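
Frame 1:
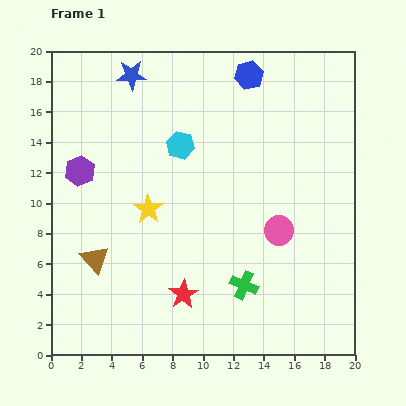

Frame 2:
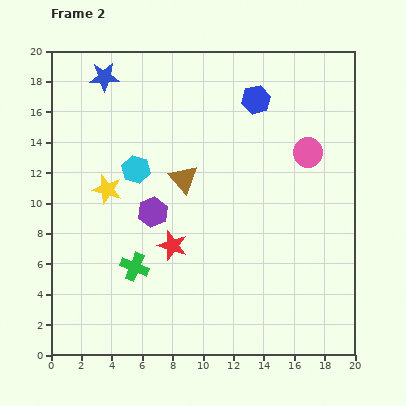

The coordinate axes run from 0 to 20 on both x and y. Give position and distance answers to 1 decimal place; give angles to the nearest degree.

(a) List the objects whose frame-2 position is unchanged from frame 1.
none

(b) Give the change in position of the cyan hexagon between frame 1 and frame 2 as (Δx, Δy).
(-2.9, -1.6)

The cyan hexagon was at (8.5, 13.8) in frame 1 and (5.6, 12.2) in frame 2.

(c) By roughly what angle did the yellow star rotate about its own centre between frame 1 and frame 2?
20° counter-clockwise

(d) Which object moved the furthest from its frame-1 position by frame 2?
the brown triangle

(moved 7.9; next 7.3)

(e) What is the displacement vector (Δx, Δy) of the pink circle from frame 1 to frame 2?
(1.9, 5.1)

The pink circle was at (15.0, 8.2) in frame 1 and (16.9, 13.3) in frame 2.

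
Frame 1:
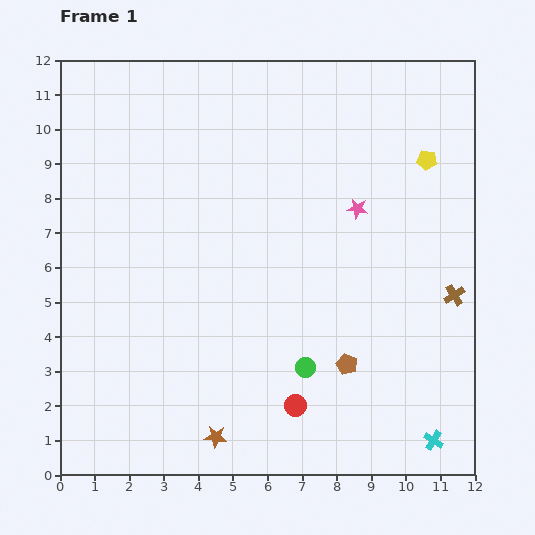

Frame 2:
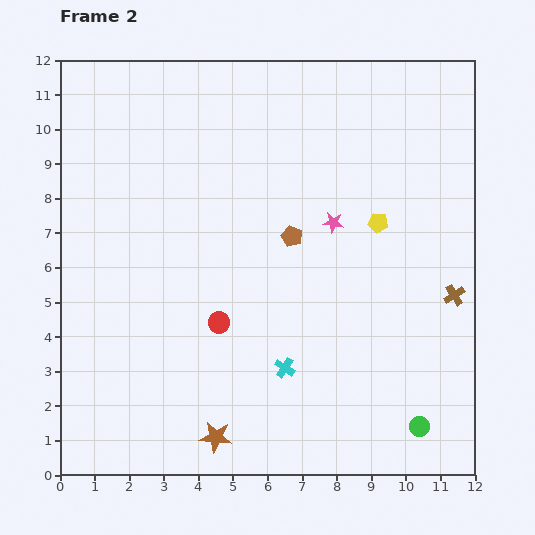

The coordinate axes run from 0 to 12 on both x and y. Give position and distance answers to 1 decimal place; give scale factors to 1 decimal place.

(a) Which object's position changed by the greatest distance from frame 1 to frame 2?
the cyan cross

(moved 4.8; next 4.0)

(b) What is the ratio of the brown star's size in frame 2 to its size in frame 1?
1.4×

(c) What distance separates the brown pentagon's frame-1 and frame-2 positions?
4.0

The brown pentagon moved from (8.3, 3.2) to (6.7, 6.9), a distance of √(1.6² + 3.7²) ≈ 4.0.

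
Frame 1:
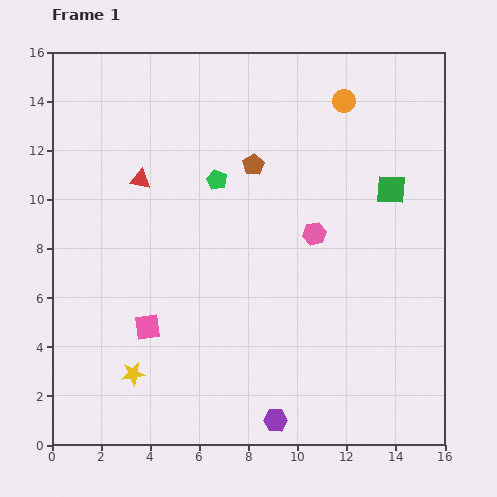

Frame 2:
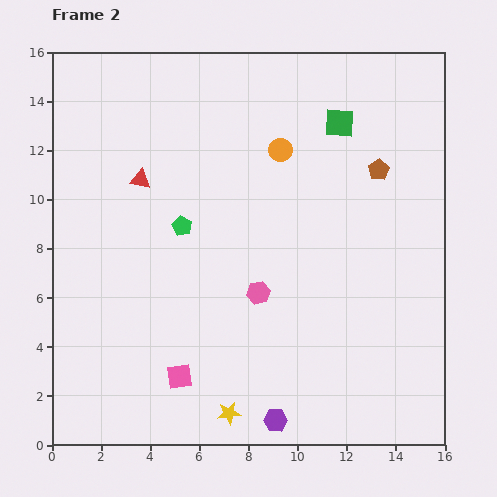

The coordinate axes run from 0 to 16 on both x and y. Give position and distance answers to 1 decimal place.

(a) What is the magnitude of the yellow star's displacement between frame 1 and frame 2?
4.2

The yellow star moved from (3.3, 2.9) to (7.2, 1.3), a distance of √(3.9² + 1.6²) ≈ 4.2.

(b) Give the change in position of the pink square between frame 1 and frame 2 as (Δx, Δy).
(1.3, -2.0)

The pink square was at (3.9, 4.8) in frame 1 and (5.2, 2.8) in frame 2.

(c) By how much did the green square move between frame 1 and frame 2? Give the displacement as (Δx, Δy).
(-2.1, 2.7)

The green square was at (13.8, 10.4) in frame 1 and (11.7, 13.1) in frame 2.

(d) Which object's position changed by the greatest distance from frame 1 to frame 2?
the brown pentagon

(moved 5.1; next 4.2)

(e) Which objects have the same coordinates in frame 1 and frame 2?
the purple hexagon, the red triangle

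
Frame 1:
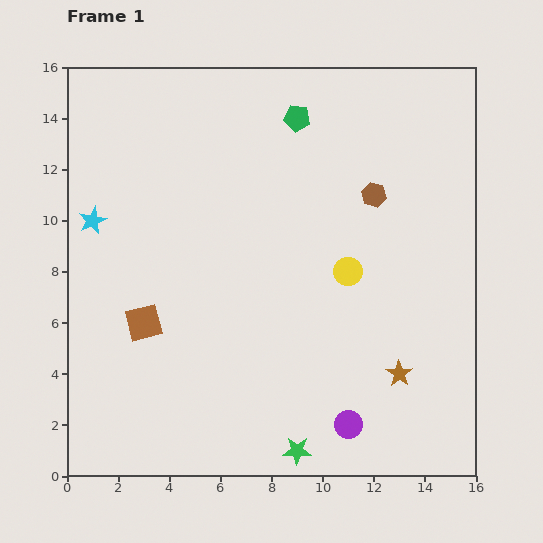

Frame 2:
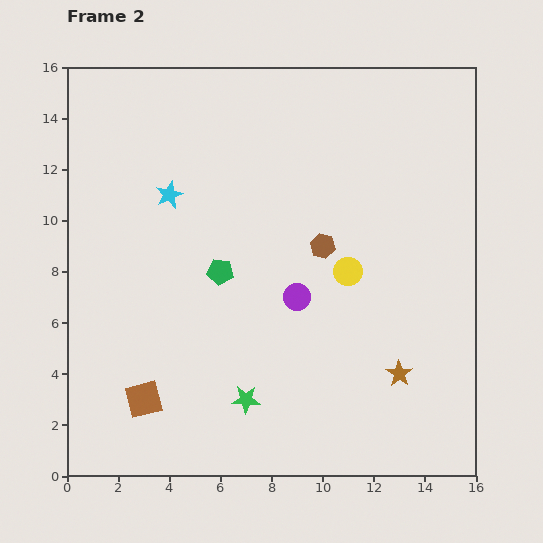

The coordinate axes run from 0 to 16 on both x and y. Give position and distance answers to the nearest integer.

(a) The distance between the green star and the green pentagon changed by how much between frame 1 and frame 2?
-8

Distance in frame 1: 13. Distance in frame 2: 5.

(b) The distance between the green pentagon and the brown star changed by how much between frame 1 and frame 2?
-3

Distance in frame 1: 11. Distance in frame 2: 8.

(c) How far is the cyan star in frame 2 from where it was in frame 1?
3

The cyan star moved from (1, 10) to (4, 11), a distance of √(3² + 1²) ≈ 3.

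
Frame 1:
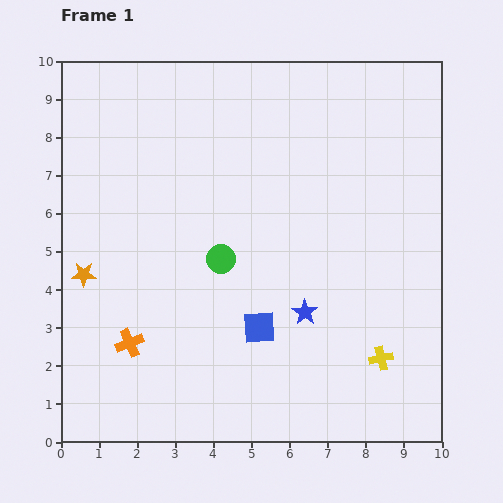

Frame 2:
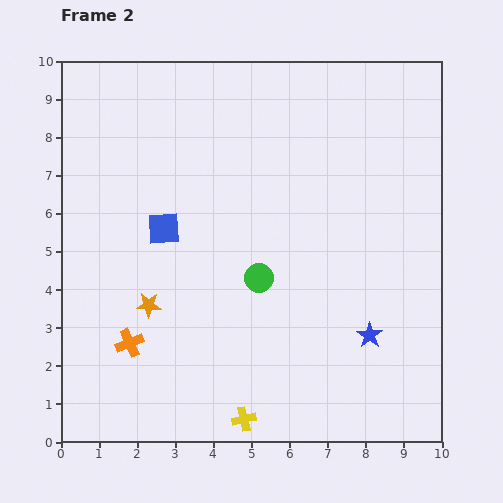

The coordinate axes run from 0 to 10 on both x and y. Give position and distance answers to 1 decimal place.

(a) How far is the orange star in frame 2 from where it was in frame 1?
1.9

The orange star moved from (0.6, 4.4) to (2.3, 3.6), a distance of √(1.7² + 0.8²) ≈ 1.9.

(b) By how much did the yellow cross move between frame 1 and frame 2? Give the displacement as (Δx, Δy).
(-3.6, -1.6)

The yellow cross was at (8.4, 2.2) in frame 1 and (4.8, 0.6) in frame 2.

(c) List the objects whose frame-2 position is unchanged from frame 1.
the orange cross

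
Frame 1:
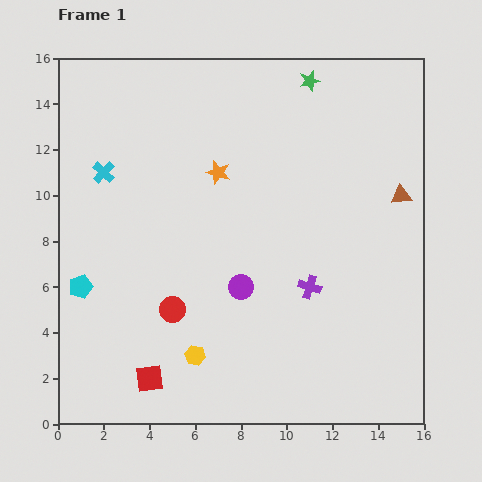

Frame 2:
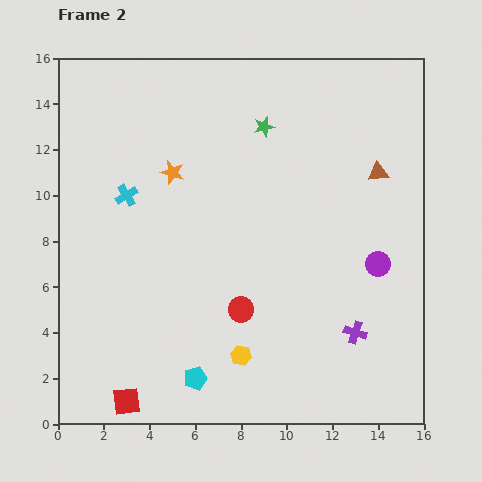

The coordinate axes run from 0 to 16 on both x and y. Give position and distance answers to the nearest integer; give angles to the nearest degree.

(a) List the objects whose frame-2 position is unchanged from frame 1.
none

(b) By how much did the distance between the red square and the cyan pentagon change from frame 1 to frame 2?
-2

Distance in frame 1: 5. Distance in frame 2: 3.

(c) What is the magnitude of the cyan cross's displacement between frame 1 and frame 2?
1

The cyan cross moved from (2, 11) to (3, 10), a distance of √(1² + 1²) ≈ 1.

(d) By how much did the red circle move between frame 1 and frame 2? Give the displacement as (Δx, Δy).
(3, 0)

The red circle was at (5, 5) in frame 1 and (8, 5) in frame 2.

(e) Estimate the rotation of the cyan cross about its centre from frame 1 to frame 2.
17° clockwise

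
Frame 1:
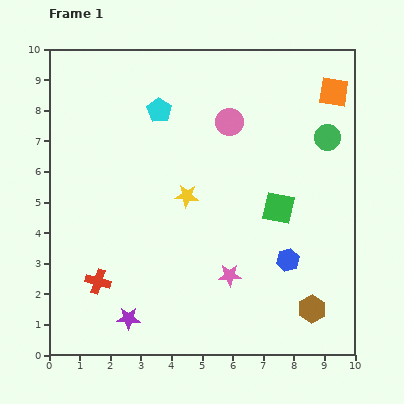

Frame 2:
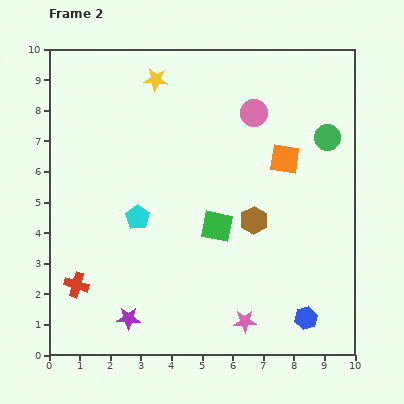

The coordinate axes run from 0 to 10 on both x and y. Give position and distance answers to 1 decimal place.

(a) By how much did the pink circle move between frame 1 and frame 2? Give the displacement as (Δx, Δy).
(0.8, 0.3)

The pink circle was at (5.9, 7.6) in frame 1 and (6.7, 7.9) in frame 2.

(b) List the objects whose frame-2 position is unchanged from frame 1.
the green circle, the purple star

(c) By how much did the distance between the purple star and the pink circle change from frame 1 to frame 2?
+0.7

Distance in frame 1: 7.2. Distance in frame 2: 7.9.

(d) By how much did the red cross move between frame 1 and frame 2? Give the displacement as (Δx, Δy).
(-0.7, -0.1)

The red cross was at (1.6, 2.4) in frame 1 and (0.9, 2.3) in frame 2.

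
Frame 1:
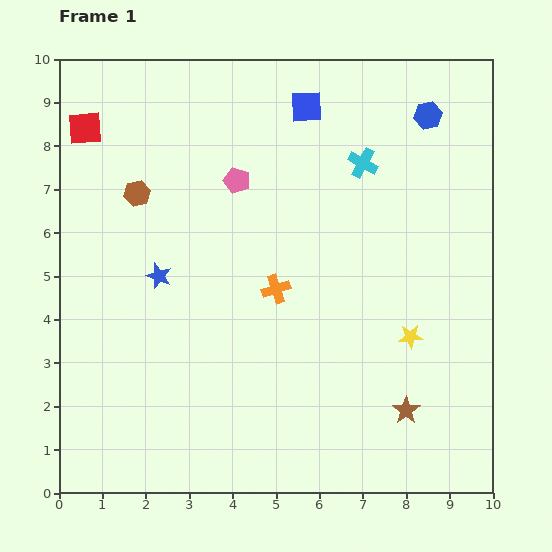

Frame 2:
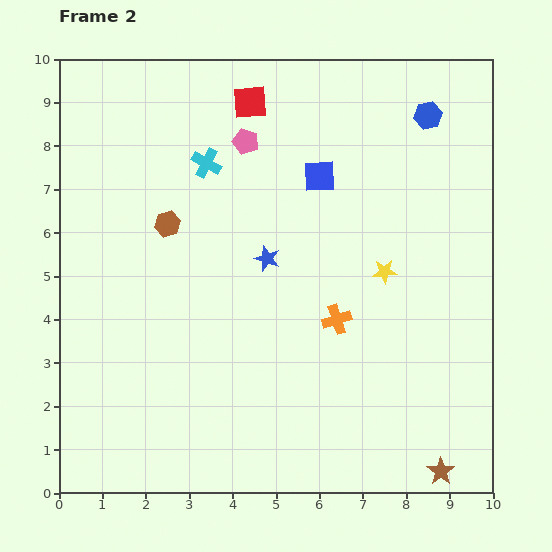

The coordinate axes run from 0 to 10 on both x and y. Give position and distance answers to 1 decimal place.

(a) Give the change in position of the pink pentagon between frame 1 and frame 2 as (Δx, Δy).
(0.2, 0.9)

The pink pentagon was at (4.1, 7.2) in frame 1 and (4.3, 8.1) in frame 2.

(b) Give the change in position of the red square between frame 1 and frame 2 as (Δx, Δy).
(3.8, 0.6)

The red square was at (0.6, 8.4) in frame 1 and (4.4, 9.0) in frame 2.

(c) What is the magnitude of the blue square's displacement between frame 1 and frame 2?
1.6

The blue square moved from (5.7, 8.9) to (6.0, 7.3), a distance of √(0.3² + 1.6²) ≈ 1.6.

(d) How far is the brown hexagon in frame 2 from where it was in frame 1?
1.0

The brown hexagon moved from (1.8, 6.9) to (2.5, 6.2), a distance of √(0.7² + 0.7²) ≈ 1.0.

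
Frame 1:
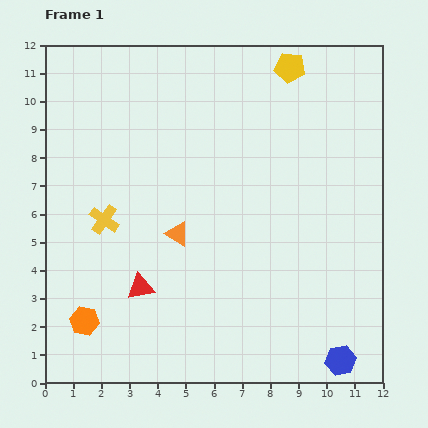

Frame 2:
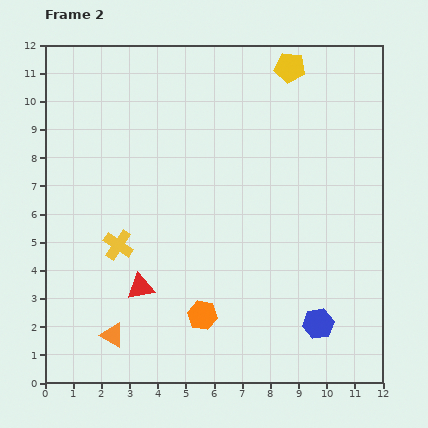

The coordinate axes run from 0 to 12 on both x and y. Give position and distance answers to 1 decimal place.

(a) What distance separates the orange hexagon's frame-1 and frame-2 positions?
4.2

The orange hexagon moved from (1.4, 2.2) to (5.6, 2.4), a distance of √(4.2² + 0.2²) ≈ 4.2.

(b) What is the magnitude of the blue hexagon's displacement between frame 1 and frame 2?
1.5

The blue hexagon moved from (10.5, 0.8) to (9.7, 2.1), a distance of √(0.8² + 1.3²) ≈ 1.5.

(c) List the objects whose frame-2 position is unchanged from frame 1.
the yellow pentagon, the red triangle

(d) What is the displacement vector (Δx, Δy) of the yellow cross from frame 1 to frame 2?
(0.5, -0.9)

The yellow cross was at (2.1, 5.8) in frame 1 and (2.6, 4.9) in frame 2.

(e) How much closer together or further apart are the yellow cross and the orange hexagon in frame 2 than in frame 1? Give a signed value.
+0.2

Distance in frame 1: 3.7. Distance in frame 2: 3.9.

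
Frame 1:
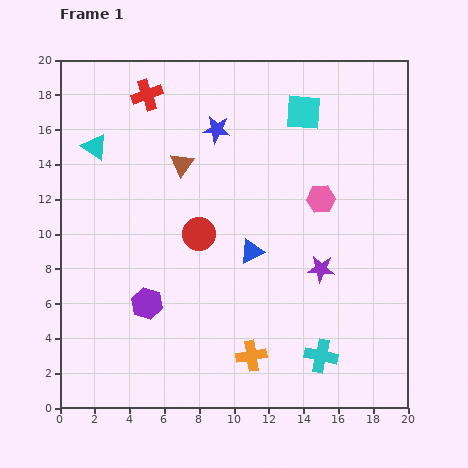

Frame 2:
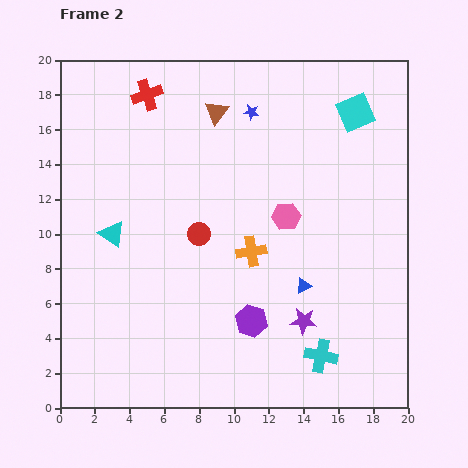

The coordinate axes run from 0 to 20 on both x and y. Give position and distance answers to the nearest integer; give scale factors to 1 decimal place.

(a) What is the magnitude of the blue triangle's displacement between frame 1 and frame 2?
4

The blue triangle moved from (11, 9) to (14, 7), a distance of √(3² + 2²) ≈ 4.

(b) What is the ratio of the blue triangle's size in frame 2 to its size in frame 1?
0.6×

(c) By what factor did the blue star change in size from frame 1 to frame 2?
0.6×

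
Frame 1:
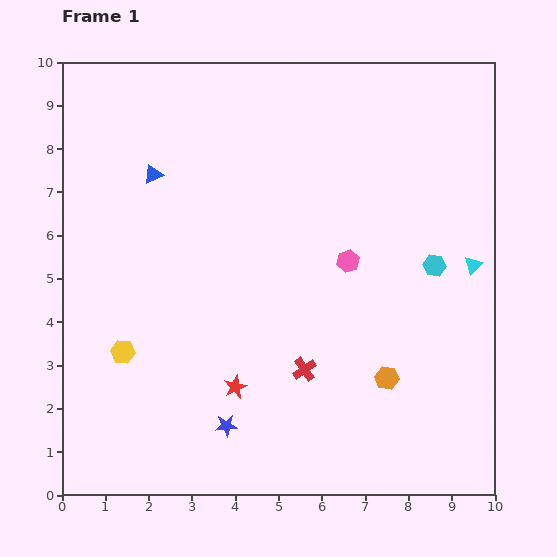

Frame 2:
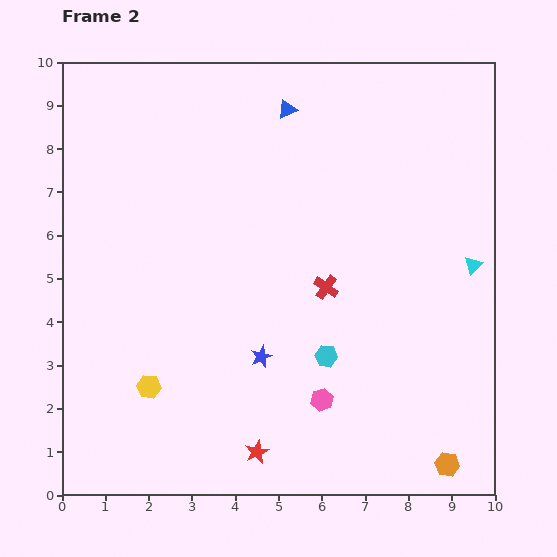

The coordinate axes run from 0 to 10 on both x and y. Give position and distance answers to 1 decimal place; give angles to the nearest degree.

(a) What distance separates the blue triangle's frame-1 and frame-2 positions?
3.4

The blue triangle moved from (2.1, 7.4) to (5.2, 8.9), a distance of √(3.1² + 1.5²) ≈ 3.4.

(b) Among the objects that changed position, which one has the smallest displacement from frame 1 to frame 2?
the yellow hexagon

(moved 1.0)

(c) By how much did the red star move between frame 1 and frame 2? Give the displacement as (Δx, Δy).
(0.5, -1.5)

The red star was at (4.0, 2.5) in frame 1 and (4.5, 1.0) in frame 2.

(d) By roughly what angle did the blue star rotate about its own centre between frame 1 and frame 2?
18° counter-clockwise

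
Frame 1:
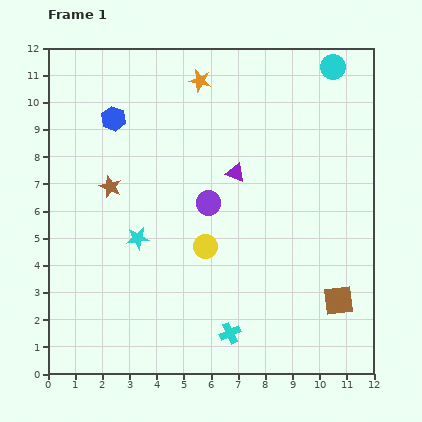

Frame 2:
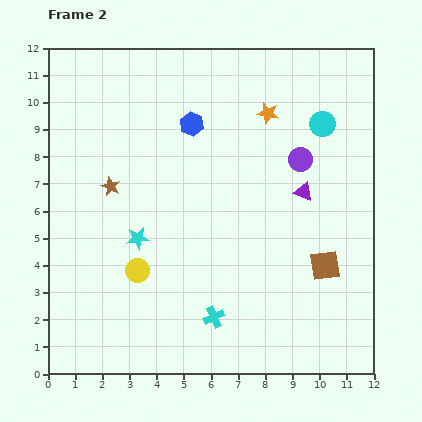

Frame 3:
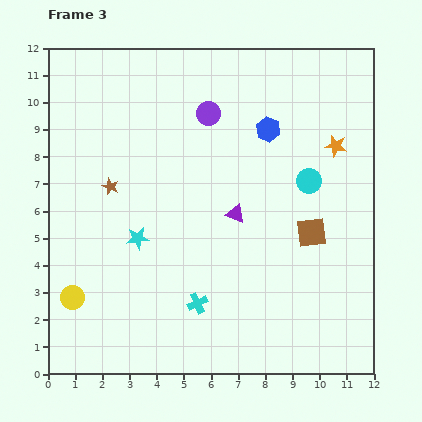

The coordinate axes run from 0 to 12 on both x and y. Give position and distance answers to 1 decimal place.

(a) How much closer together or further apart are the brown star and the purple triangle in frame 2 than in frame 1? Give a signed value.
+2.5

Distance in frame 1: 4.6. Distance in frame 2: 7.1.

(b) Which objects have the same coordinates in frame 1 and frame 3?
the brown star, the cyan star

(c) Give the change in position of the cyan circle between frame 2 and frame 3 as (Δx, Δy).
(-0.5, -2.1)

The cyan circle was at (10.1, 9.2) in frame 2 and (9.6, 7.1) in frame 3.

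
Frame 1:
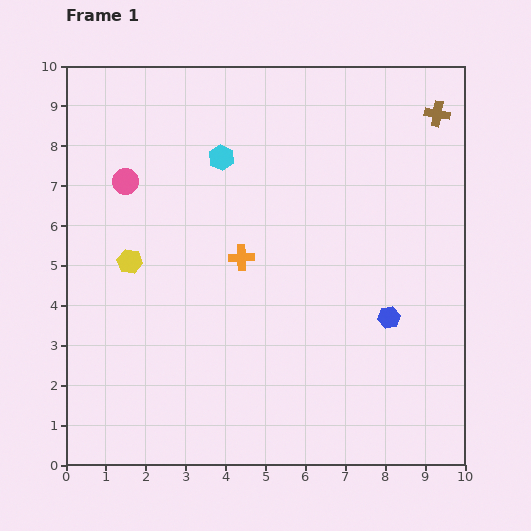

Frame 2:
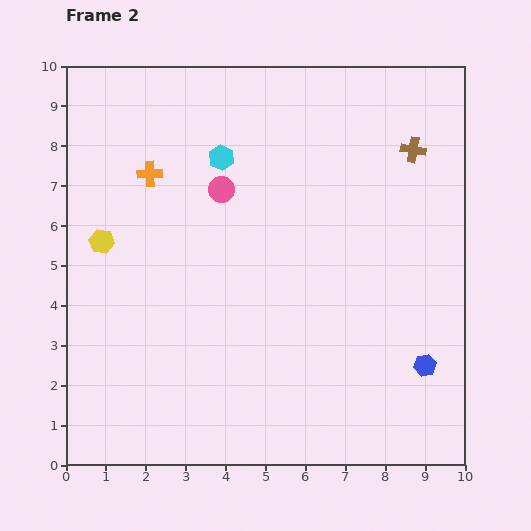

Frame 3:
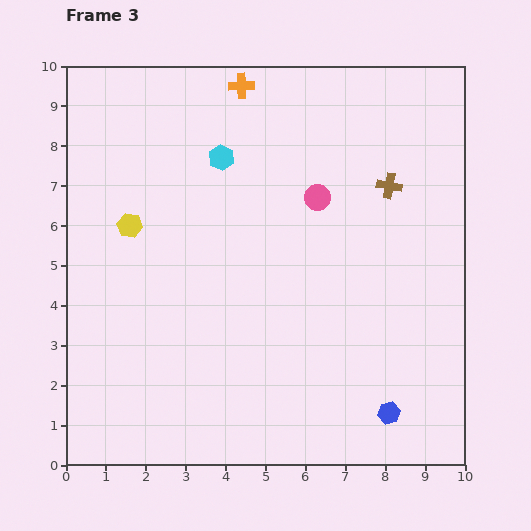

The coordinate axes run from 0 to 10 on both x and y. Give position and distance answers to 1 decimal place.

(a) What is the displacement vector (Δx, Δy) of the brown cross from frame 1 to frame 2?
(-0.6, -0.9)

The brown cross was at (9.3, 8.8) in frame 1 and (8.7, 7.9) in frame 2.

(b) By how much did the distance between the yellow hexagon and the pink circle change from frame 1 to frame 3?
+2.8

Distance in frame 1: 2.0. Distance in frame 3: 4.8.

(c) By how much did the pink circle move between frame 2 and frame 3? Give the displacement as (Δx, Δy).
(2.4, -0.2)

The pink circle was at (3.9, 6.9) in frame 2 and (6.3, 6.7) in frame 3.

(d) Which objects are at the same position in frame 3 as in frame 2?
the cyan hexagon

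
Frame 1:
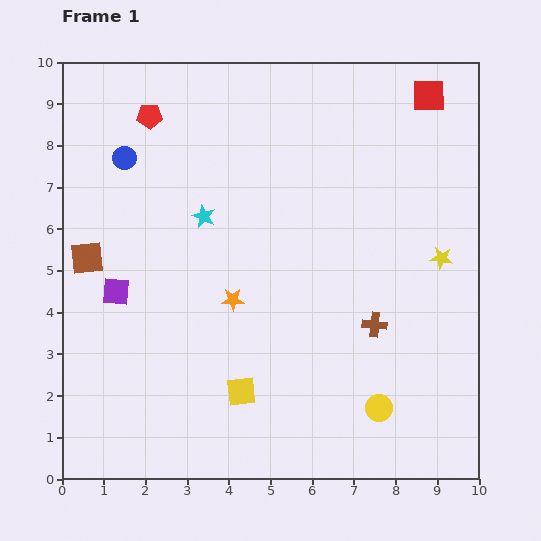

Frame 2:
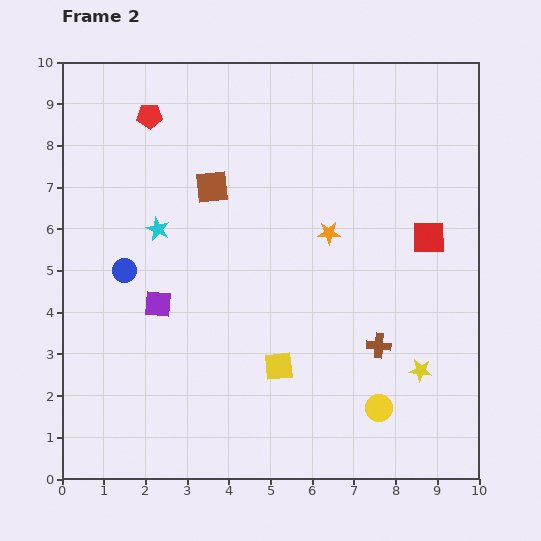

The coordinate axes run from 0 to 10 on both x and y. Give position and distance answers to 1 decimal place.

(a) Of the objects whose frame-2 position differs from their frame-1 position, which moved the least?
the brown cross

(moved 0.5)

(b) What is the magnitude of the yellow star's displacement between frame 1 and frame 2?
2.7

The yellow star moved from (9.1, 5.3) to (8.6, 2.6), a distance of √(0.5² + 2.7²) ≈ 2.7.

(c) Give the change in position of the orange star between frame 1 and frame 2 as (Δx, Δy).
(2.3, 1.6)

The orange star was at (4.1, 4.3) in frame 1 and (6.4, 5.9) in frame 2.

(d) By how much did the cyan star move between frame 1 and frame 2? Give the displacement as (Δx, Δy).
(-1.1, -0.3)

The cyan star was at (3.4, 6.3) in frame 1 and (2.3, 6.0) in frame 2.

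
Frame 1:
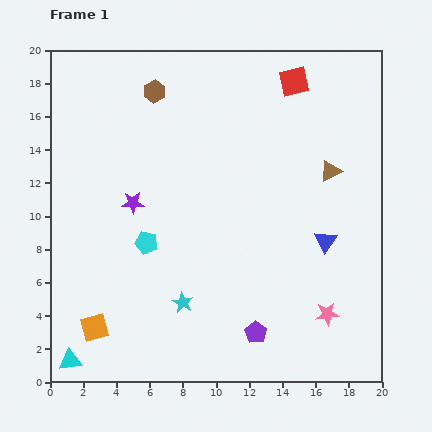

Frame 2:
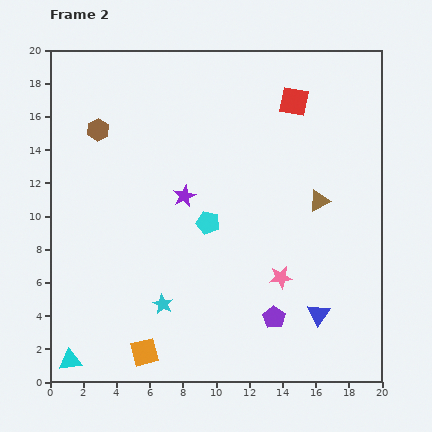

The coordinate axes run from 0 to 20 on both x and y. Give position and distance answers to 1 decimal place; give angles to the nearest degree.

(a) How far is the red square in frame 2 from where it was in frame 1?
1.2

The red square moved from (14.7, 18.1) to (14.7, 16.9), a distance of √(0.0² + 1.2²) ≈ 1.2.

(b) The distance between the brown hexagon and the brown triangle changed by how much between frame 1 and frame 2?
+2.4

Distance in frame 1: 11.6. Distance in frame 2: 14.0.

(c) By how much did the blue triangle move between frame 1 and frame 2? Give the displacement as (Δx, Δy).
(-0.4, -4.4)

The blue triangle was at (16.6, 8.5) in frame 1 and (16.2, 4.1) in frame 2.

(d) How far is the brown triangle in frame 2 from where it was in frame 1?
1.9

The brown triangle moved from (16.9, 12.7) to (16.2, 10.9), a distance of √(0.7² + 1.8²) ≈ 1.9.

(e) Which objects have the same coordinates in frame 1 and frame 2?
the cyan triangle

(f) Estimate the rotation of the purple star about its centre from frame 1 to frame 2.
25° counter-clockwise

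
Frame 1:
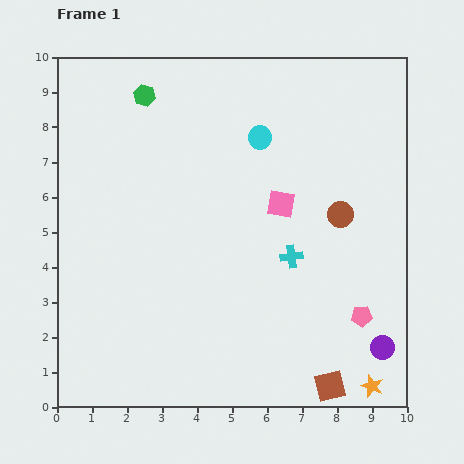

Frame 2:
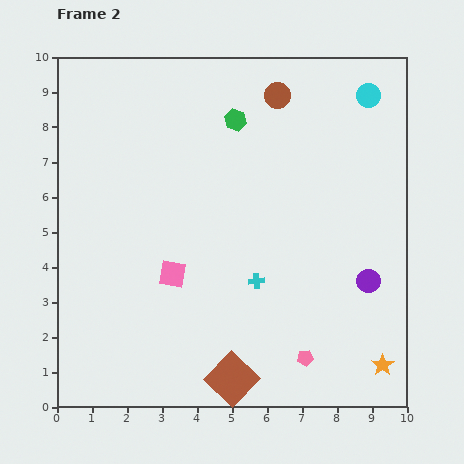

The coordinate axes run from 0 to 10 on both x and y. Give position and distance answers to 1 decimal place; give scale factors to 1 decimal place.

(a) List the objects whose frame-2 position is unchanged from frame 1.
none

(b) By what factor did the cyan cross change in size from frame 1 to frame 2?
0.7×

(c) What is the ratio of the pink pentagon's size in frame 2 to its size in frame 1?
0.8×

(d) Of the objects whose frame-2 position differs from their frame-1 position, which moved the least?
the orange star

(moved 0.7)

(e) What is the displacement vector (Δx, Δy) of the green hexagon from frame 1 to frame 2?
(2.6, -0.7)

The green hexagon was at (2.5, 8.9) in frame 1 and (5.1, 8.2) in frame 2.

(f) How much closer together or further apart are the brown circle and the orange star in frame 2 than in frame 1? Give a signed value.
+3.3

Distance in frame 1: 5.0. Distance in frame 2: 8.3.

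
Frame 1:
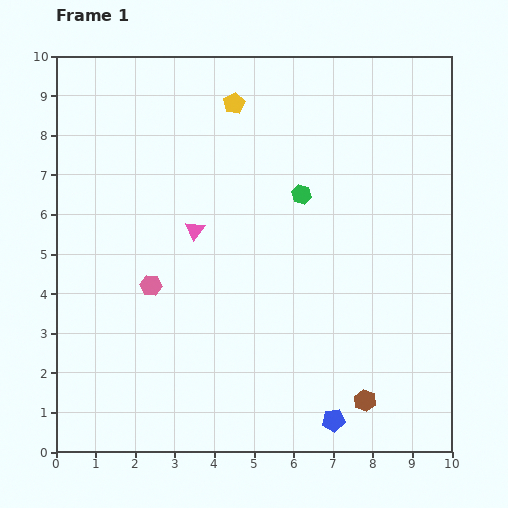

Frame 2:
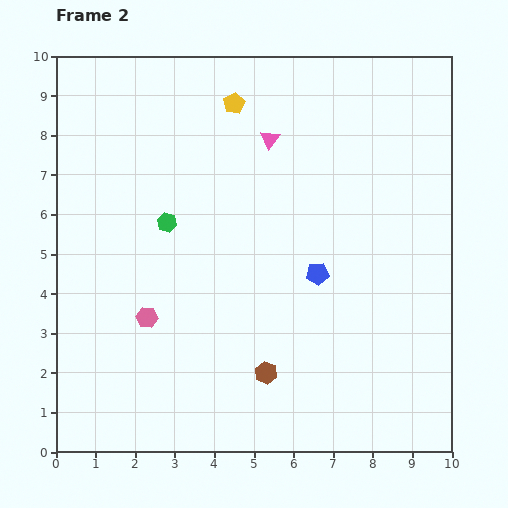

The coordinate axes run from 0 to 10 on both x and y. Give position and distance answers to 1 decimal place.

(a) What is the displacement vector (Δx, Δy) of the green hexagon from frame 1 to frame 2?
(-3.4, -0.7)

The green hexagon was at (6.2, 6.5) in frame 1 and (2.8, 5.8) in frame 2.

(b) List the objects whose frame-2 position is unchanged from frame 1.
the yellow pentagon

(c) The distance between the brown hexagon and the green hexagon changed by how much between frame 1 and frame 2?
-0.9

Distance in frame 1: 5.4. Distance in frame 2: 4.5.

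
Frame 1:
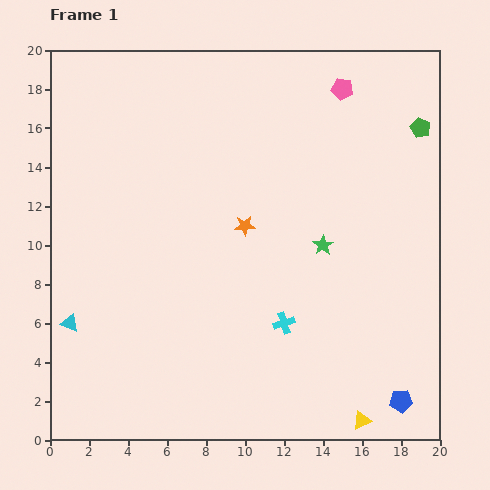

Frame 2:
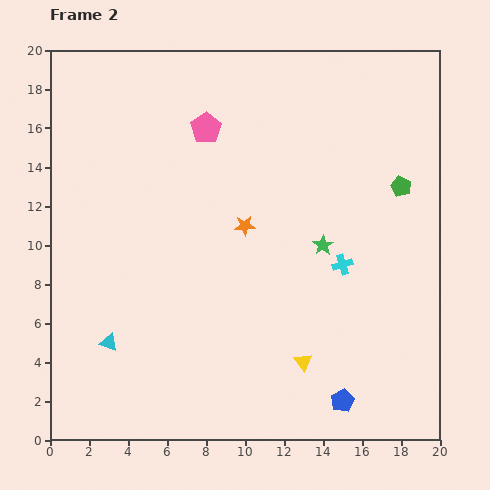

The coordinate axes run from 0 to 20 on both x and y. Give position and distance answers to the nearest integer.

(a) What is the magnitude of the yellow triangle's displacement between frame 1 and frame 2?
4

The yellow triangle moved from (16, 1) to (13, 4), a distance of √(3² + 3²) ≈ 4.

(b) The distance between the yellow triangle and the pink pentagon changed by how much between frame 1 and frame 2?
-4

Distance in frame 1: 17. Distance in frame 2: 13.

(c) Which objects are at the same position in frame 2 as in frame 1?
the green star, the orange star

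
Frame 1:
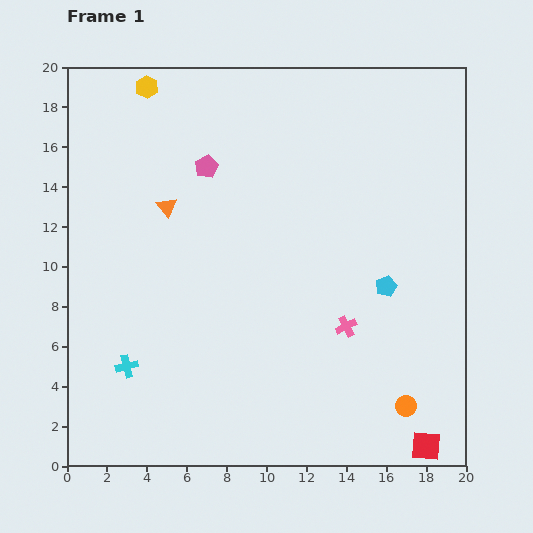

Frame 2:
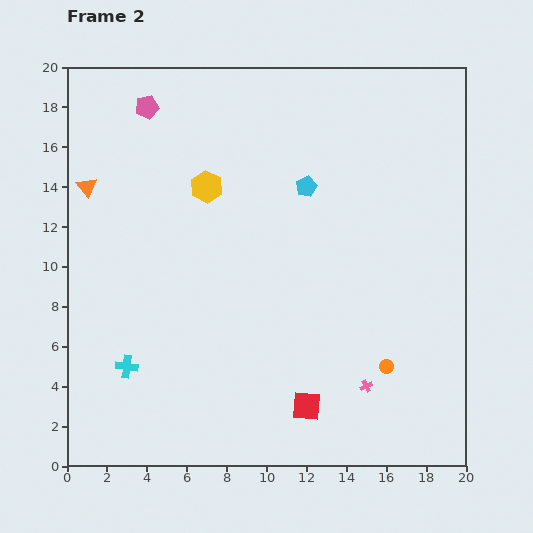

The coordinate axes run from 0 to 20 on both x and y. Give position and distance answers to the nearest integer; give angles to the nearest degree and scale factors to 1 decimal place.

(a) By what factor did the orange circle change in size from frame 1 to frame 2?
0.6×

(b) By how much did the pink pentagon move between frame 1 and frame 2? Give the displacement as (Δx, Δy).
(-3, 3)

The pink pentagon was at (7, 15) in frame 1 and (4, 18) in frame 2.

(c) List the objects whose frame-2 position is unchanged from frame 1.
the cyan cross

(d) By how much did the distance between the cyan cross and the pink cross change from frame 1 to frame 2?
+1

Distance in frame 1: 11. Distance in frame 2: 12.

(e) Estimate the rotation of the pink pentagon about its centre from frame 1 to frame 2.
15° clockwise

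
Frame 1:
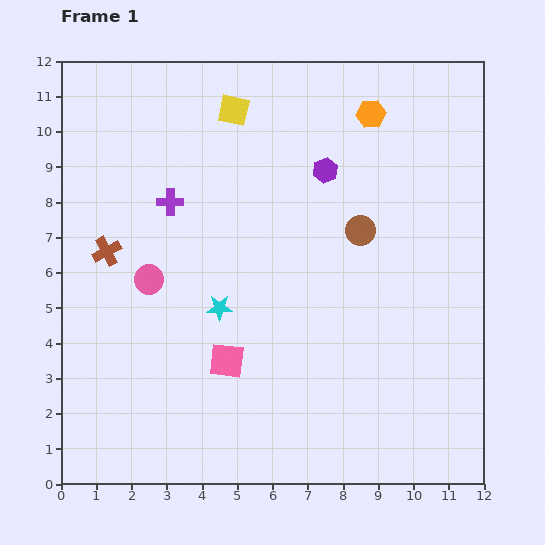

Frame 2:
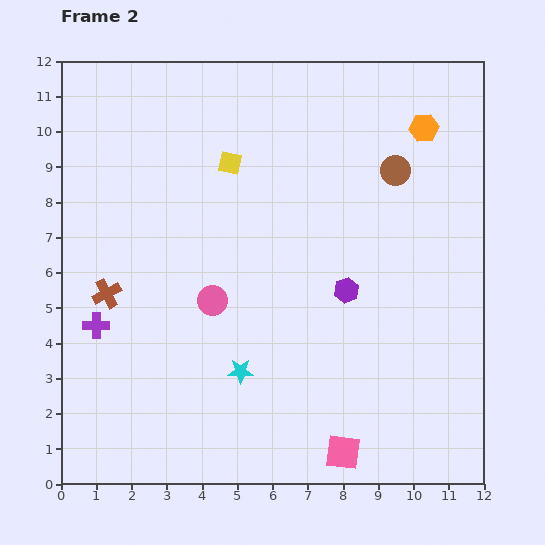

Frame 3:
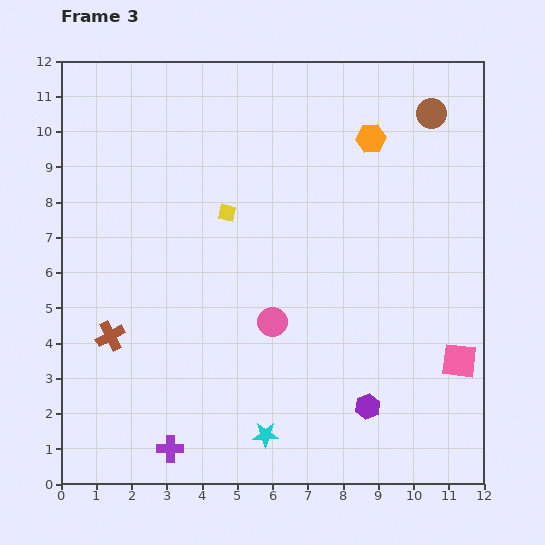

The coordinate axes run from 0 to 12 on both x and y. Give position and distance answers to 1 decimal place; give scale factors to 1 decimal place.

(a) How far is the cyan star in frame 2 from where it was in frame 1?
1.9

The cyan star moved from (4.5, 5.0) to (5.1, 3.2), a distance of √(0.6² + 1.8²) ≈ 1.9.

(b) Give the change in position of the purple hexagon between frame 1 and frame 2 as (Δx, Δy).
(0.6, -3.4)

The purple hexagon was at (7.5, 8.9) in frame 1 and (8.1, 5.5) in frame 2.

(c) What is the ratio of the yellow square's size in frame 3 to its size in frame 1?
0.6×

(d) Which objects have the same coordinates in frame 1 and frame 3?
none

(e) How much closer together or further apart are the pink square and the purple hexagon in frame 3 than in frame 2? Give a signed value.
-1.7

Distance in frame 2: 4.6. Distance in frame 3: 2.9.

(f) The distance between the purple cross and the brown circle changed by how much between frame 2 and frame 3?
+2.4

Distance in frame 2: 9.6. Distance in frame 3: 12.0.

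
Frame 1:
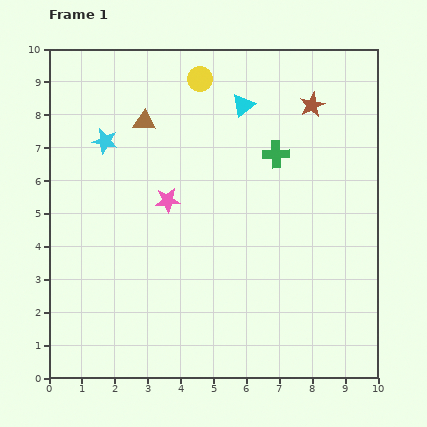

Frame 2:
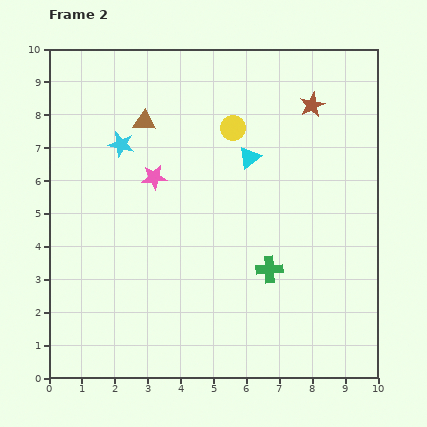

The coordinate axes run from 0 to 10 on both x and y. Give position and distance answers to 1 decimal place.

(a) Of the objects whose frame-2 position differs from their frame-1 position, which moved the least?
the cyan star

(moved 0.5)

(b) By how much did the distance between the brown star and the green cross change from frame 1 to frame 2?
+3.3

Distance in frame 1: 1.9. Distance in frame 2: 5.2.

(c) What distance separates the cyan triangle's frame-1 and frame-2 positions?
1.6

The cyan triangle moved from (5.9, 8.3) to (6.1, 6.7), a distance of √(0.2² + 1.6²) ≈ 1.6.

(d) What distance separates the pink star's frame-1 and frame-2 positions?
0.8

The pink star moved from (3.6, 5.4) to (3.2, 6.1), a distance of √(0.4² + 0.7²) ≈ 0.8.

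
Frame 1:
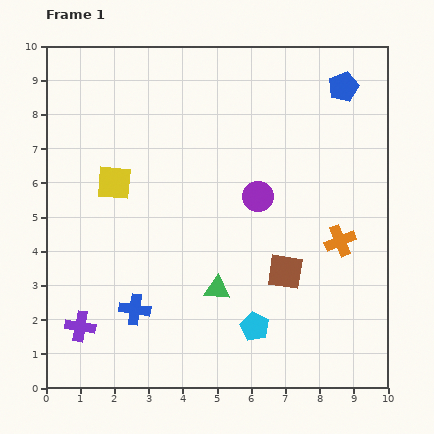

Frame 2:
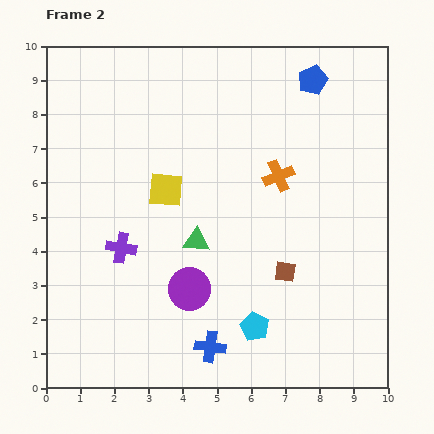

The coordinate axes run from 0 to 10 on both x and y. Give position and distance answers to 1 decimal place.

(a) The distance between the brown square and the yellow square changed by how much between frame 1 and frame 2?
-1.4

Distance in frame 1: 5.6. Distance in frame 2: 4.2.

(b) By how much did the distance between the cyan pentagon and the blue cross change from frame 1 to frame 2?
-2.1

Distance in frame 1: 3.5. Distance in frame 2: 1.4.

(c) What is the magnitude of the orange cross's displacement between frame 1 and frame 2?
2.6

The orange cross moved from (8.6, 4.3) to (6.8, 6.2), a distance of √(1.8² + 1.9²) ≈ 2.6.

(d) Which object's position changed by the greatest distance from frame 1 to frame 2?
the purple circle

(moved 3.4; next 2.6)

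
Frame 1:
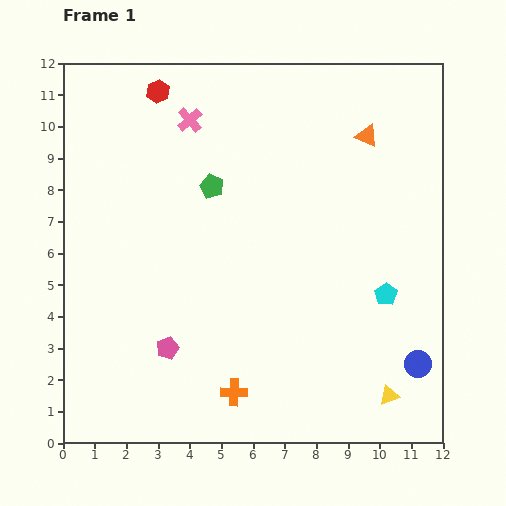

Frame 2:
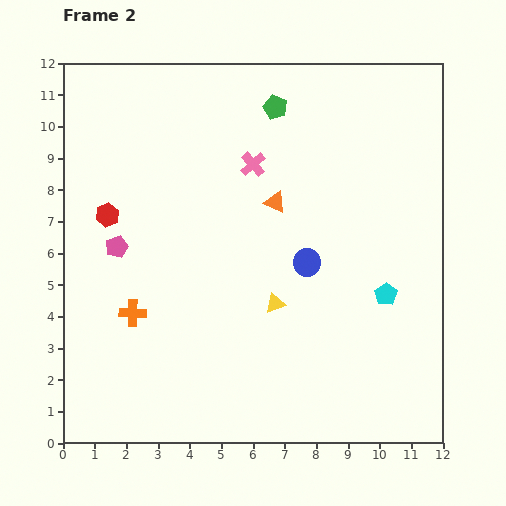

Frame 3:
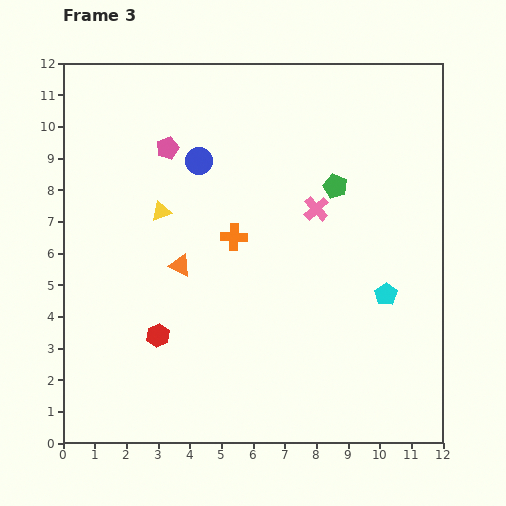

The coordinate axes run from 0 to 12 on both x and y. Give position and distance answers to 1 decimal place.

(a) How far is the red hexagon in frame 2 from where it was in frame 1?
4.2

The red hexagon moved from (3.0, 11.1) to (1.4, 7.2), a distance of √(1.6² + 3.9²) ≈ 4.2.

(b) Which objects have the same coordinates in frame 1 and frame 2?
the cyan pentagon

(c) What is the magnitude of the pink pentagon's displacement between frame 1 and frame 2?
3.6

The pink pentagon moved from (3.3, 3.0) to (1.7, 6.2), a distance of √(1.6² + 3.2²) ≈ 3.6.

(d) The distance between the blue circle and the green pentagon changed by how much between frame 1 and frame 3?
-4.2

Distance in frame 1: 8.6. Distance in frame 3: 4.4.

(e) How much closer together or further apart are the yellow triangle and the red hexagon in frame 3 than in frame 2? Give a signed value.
-2.1

Distance in frame 2: 6.0. Distance in frame 3: 3.9.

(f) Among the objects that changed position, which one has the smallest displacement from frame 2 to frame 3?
the pink cross

(moved 2.4)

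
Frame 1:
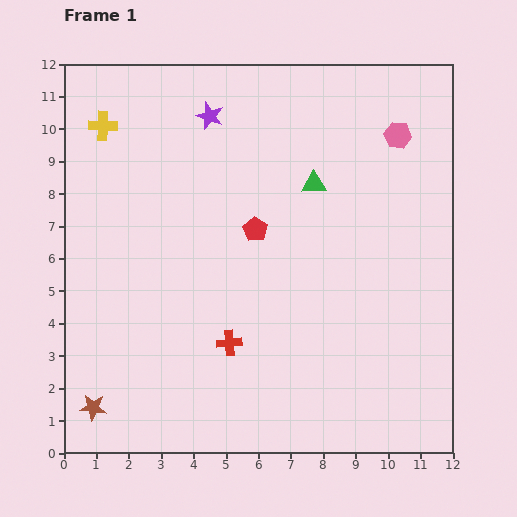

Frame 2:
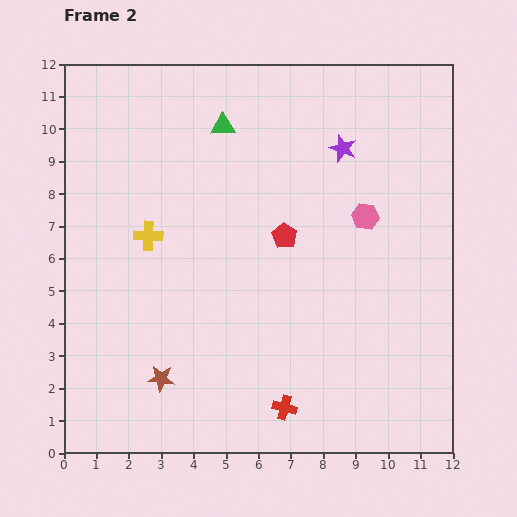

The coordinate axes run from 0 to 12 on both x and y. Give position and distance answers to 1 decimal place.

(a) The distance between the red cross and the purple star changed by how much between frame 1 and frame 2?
+1.2

Distance in frame 1: 7.0. Distance in frame 2: 8.2.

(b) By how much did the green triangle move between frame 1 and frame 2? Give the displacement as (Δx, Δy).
(-2.8, 1.8)

The green triangle was at (7.7, 8.3) in frame 1 and (4.9, 10.1) in frame 2.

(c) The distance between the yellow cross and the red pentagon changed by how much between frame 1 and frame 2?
-1.5

Distance in frame 1: 5.7. Distance in frame 2: 4.2.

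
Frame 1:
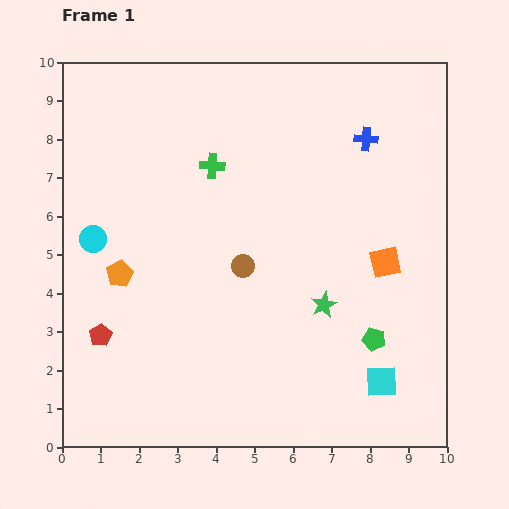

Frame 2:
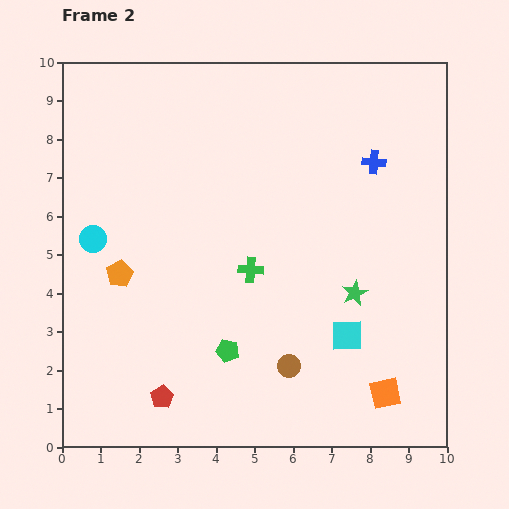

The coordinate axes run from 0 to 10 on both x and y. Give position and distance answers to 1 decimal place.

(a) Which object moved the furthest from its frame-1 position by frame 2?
the green pentagon

(moved 3.8; next 3.4)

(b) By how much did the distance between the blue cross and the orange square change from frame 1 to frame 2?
+2.8

Distance in frame 1: 3.2. Distance in frame 2: 6.0.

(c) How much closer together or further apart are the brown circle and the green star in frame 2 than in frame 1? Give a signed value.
+0.2

Distance in frame 1: 2.3. Distance in frame 2: 2.5.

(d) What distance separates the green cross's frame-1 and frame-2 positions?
2.9

The green cross moved from (3.9, 7.3) to (4.9, 4.6), a distance of √(1.0² + 2.7²) ≈ 2.9.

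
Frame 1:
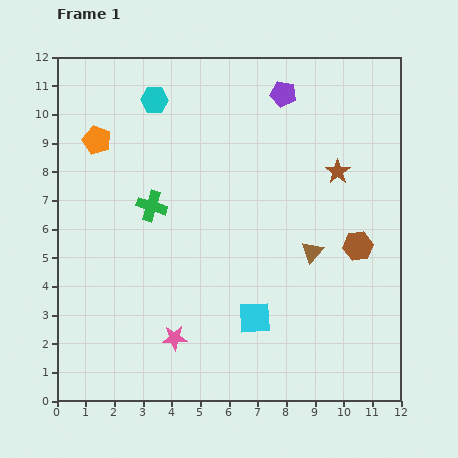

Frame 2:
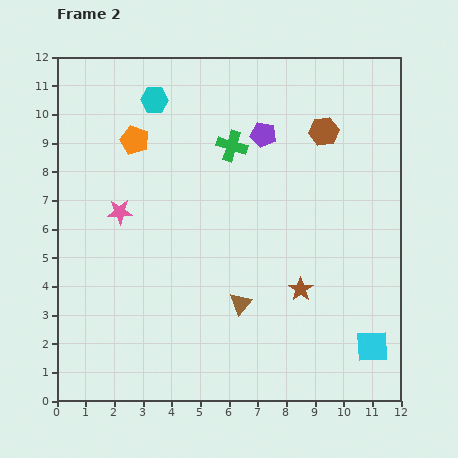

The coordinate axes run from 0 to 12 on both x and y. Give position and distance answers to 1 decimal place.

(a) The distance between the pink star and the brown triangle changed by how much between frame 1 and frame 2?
-0.4

Distance in frame 1: 5.7. Distance in frame 2: 5.3.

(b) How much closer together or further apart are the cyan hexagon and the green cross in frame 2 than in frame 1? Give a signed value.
-0.6

Distance in frame 1: 3.7. Distance in frame 2: 3.1.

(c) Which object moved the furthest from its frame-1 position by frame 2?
the pink star

(moved 4.8; next 4.3)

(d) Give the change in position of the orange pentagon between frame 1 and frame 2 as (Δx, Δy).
(1.3, 0.0)

The orange pentagon was at (1.4, 9.1) in frame 1 and (2.7, 9.1) in frame 2.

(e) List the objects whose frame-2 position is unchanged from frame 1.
the cyan hexagon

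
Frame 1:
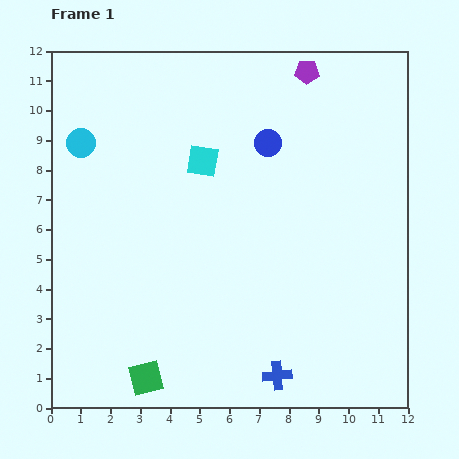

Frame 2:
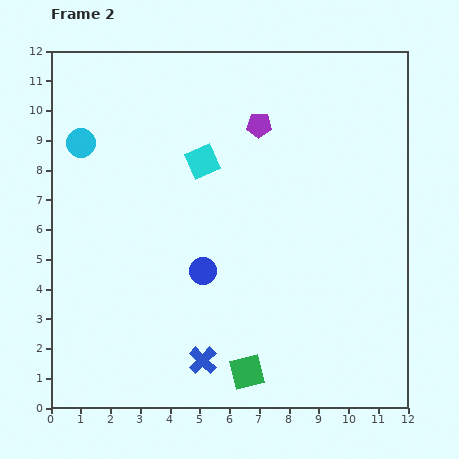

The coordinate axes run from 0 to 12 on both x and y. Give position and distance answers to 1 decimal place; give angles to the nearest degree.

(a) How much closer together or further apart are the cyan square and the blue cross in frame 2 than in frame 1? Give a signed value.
-0.9

Distance in frame 1: 7.6. Distance in frame 2: 6.7.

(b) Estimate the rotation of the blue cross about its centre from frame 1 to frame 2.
40° counter-clockwise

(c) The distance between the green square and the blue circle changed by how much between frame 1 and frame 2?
-5.2

Distance in frame 1: 8.9. Distance in frame 2: 3.7.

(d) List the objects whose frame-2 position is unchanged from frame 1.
the cyan square, the cyan circle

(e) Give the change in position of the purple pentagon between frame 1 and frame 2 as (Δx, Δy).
(-1.6, -1.8)

The purple pentagon was at (8.6, 11.3) in frame 1 and (7.0, 9.5) in frame 2.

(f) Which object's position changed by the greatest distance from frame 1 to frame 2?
the blue circle

(moved 4.8; next 3.4)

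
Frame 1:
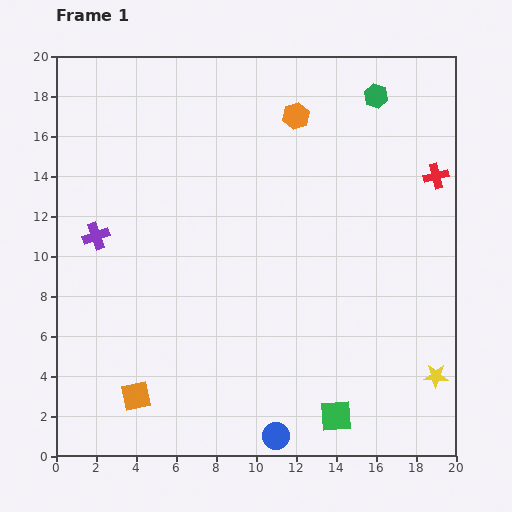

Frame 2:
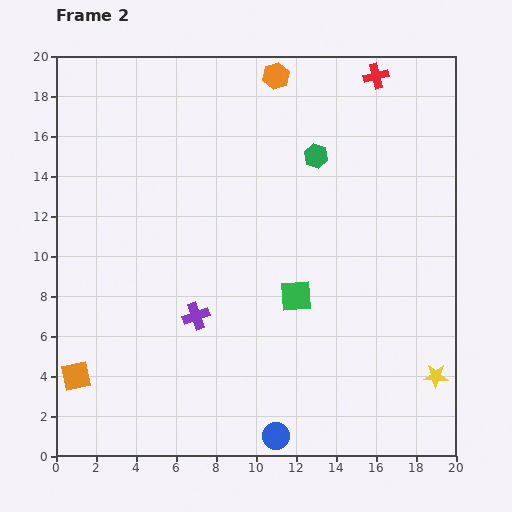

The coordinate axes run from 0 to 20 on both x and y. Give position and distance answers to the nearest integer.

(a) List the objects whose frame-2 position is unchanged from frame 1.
the blue circle, the yellow star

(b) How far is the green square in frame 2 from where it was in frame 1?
6

The green square moved from (14, 2) to (12, 8), a distance of √(2² + 6²) ≈ 6.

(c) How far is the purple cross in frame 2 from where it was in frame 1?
6

The purple cross moved from (2, 11) to (7, 7), a distance of √(5² + 4²) ≈ 6.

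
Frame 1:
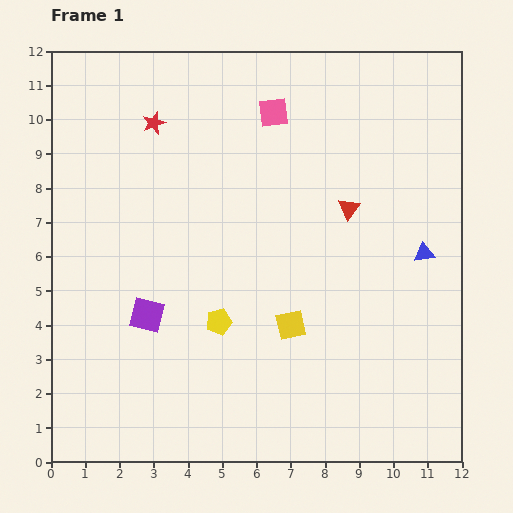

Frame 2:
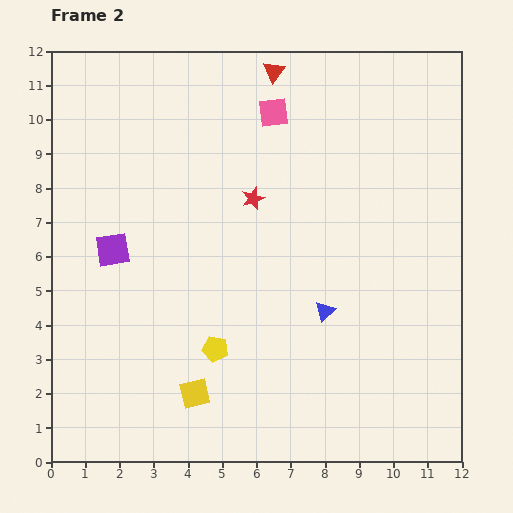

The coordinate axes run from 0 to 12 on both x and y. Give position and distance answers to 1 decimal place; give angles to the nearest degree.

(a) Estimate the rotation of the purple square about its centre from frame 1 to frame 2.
22° counter-clockwise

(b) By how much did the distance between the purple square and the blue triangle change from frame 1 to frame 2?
-1.8

Distance in frame 1: 8.3. Distance in frame 2: 6.5.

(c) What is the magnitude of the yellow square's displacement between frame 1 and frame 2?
3.4

The yellow square moved from (7.0, 4.0) to (4.2, 2.0), a distance of √(2.8² + 2.0²) ≈ 3.4.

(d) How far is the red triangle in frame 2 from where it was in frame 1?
4.6

The red triangle moved from (8.7, 7.4) to (6.5, 11.4), a distance of √(2.2² + 4.0²) ≈ 4.6.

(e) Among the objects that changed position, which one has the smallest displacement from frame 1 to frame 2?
the yellow pentagon

(moved 0.8)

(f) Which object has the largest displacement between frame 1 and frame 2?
the red triangle

(moved 4.6; next 3.6)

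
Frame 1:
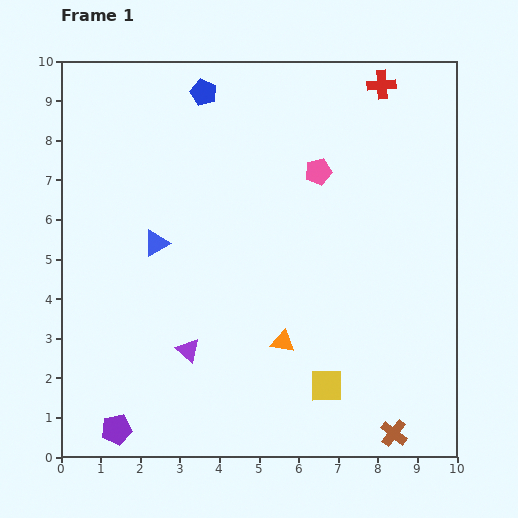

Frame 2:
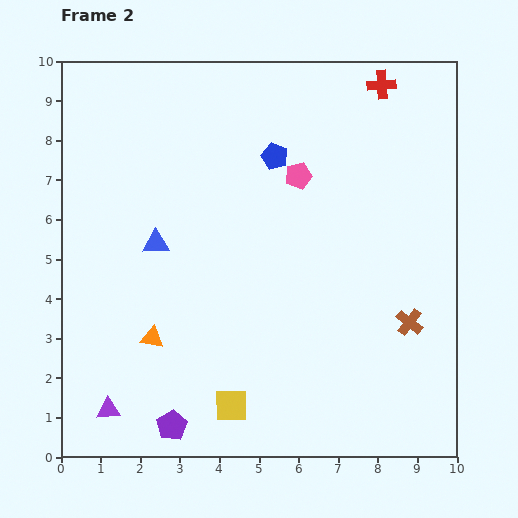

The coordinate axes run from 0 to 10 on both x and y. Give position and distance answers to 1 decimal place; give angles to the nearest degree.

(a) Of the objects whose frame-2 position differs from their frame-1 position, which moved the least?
the pink pentagon

(moved 0.5)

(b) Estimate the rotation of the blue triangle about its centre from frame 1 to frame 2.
28° clockwise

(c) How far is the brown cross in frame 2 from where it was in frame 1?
2.8

The brown cross moved from (8.4, 0.6) to (8.8, 3.4), a distance of √(0.4² + 2.8²) ≈ 2.8.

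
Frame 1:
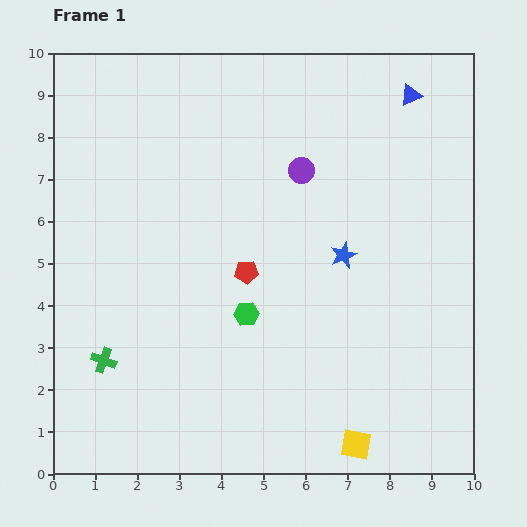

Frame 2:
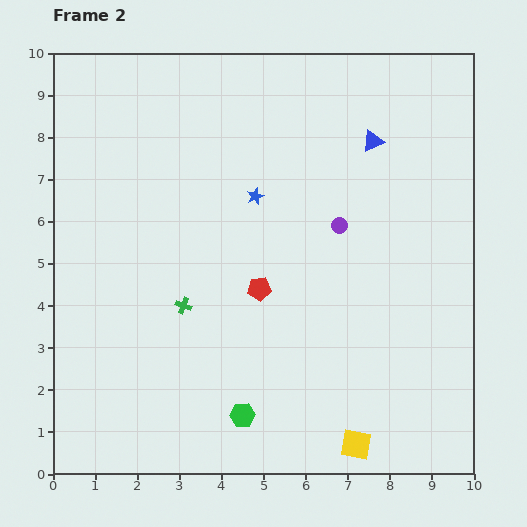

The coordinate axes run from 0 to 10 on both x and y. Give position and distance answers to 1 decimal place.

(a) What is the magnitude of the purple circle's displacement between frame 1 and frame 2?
1.6

The purple circle moved from (5.9, 7.2) to (6.8, 5.9), a distance of √(0.9² + 1.3²) ≈ 1.6.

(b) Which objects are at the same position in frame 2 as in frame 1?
the yellow square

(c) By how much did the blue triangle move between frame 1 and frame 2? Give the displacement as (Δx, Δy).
(-0.9, -1.1)

The blue triangle was at (8.5, 9.0) in frame 1 and (7.6, 7.9) in frame 2.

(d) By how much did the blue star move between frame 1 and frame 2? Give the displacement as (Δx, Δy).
(-2.1, 1.4)

The blue star was at (6.9, 5.2) in frame 1 and (4.8, 6.6) in frame 2.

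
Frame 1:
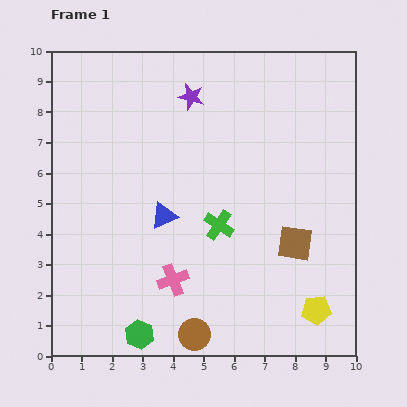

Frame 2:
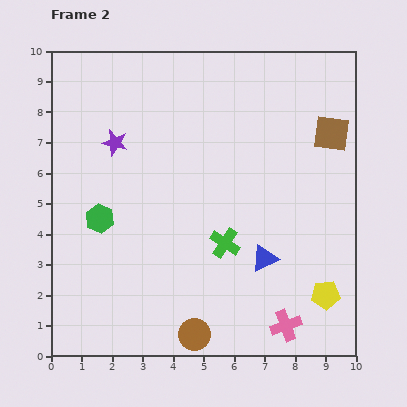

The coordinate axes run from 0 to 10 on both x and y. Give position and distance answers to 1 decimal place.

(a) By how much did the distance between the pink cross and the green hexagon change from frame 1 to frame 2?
+4.9

Distance in frame 1: 2.1. Distance in frame 2: 7.0.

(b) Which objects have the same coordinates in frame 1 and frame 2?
the brown circle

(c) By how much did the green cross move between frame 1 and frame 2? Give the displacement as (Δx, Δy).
(0.2, -0.6)

The green cross was at (5.5, 4.3) in frame 1 and (5.7, 3.7) in frame 2.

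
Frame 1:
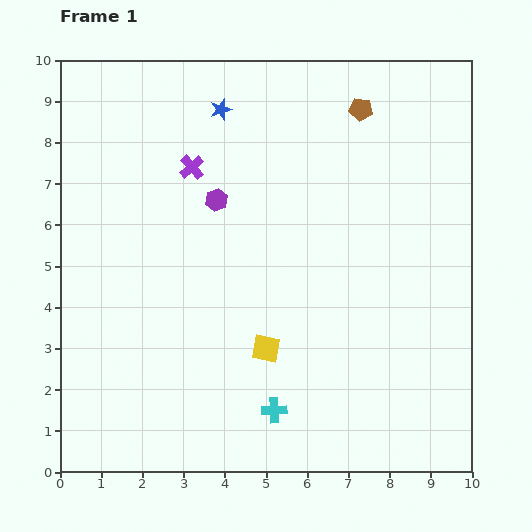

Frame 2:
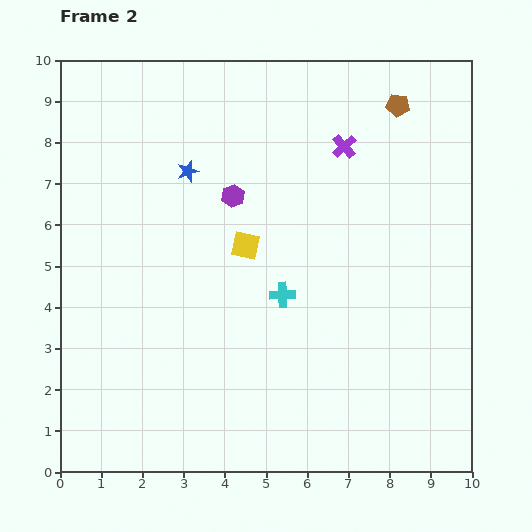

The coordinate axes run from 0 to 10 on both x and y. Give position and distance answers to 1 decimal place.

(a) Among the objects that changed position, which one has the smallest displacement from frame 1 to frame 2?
the purple hexagon

(moved 0.4)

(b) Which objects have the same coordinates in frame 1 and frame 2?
none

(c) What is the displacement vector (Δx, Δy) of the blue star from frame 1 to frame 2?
(-0.8, -1.5)

The blue star was at (3.9, 8.8) in frame 1 and (3.1, 7.3) in frame 2.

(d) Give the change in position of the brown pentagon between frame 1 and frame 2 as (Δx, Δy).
(0.9, 0.1)

The brown pentagon was at (7.3, 8.8) in frame 1 and (8.2, 8.9) in frame 2.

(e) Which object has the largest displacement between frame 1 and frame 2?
the purple cross

(moved 3.7; next 2.8)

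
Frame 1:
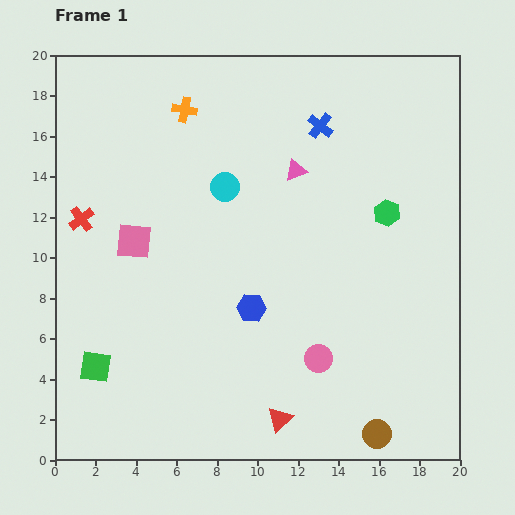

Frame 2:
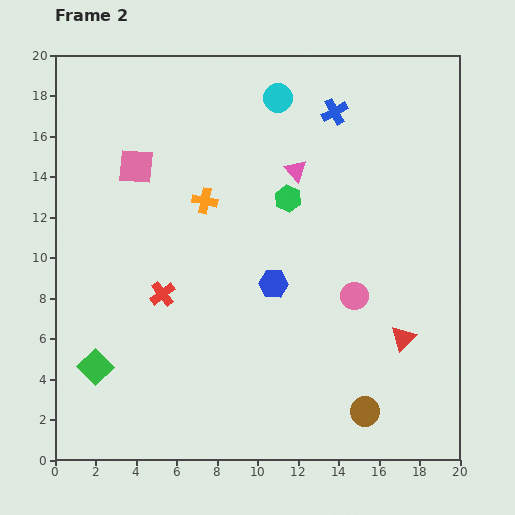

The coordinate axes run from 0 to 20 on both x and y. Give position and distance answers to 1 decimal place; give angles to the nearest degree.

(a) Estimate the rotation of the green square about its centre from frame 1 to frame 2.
38° clockwise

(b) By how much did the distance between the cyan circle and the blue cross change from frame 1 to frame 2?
-2.7

Distance in frame 1: 5.6. Distance in frame 2: 2.9.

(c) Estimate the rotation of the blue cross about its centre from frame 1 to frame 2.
23° clockwise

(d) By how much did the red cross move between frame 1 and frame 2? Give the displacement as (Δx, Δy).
(4.0, -3.7)

The red cross was at (1.3, 11.9) in frame 1 and (5.3, 8.2) in frame 2.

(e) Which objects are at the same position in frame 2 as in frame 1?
the green square, the pink triangle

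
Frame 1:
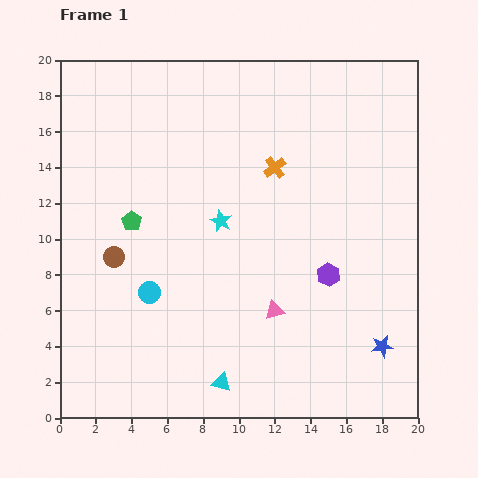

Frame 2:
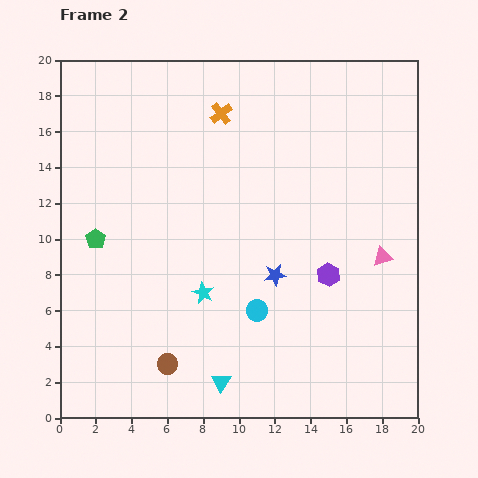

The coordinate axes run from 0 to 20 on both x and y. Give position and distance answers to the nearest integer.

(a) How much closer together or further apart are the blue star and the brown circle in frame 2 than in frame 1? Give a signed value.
-8

Distance in frame 1: 16. Distance in frame 2: 8.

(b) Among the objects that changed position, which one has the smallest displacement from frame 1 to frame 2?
the green pentagon

(moved 2)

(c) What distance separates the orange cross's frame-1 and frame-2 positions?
4

The orange cross moved from (12, 14) to (9, 17), a distance of √(3² + 3²) ≈ 4.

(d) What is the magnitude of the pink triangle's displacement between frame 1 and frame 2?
7

The pink triangle moved from (12, 6) to (18, 9), a distance of √(6² + 3²) ≈ 7.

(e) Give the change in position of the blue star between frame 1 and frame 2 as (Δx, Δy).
(-6, 4)

The blue star was at (18, 4) in frame 1 and (12, 8) in frame 2.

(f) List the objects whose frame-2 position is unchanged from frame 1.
the cyan triangle, the purple hexagon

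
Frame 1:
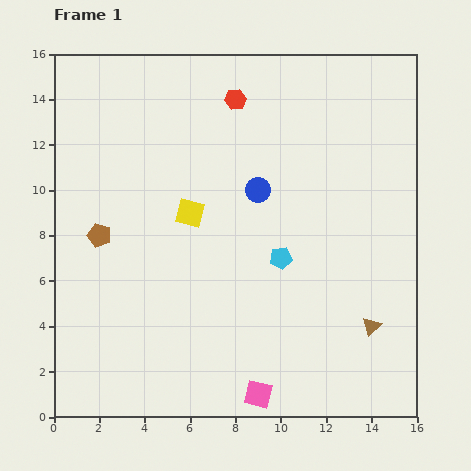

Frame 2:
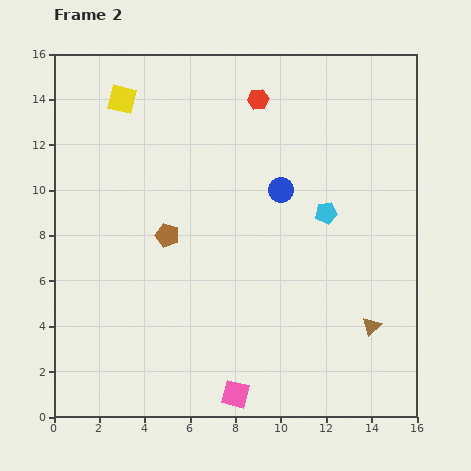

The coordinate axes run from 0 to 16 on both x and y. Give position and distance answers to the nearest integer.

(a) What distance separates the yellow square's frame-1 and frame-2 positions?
6

The yellow square moved from (6, 9) to (3, 14), a distance of √(3² + 5²) ≈ 6.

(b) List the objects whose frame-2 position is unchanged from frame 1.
the brown triangle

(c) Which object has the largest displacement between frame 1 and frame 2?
the yellow square

(moved 6; next 3)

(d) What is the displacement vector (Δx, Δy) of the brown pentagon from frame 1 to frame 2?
(3, 0)

The brown pentagon was at (2, 8) in frame 1 and (5, 8) in frame 2.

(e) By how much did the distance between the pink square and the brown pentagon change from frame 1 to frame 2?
-2

Distance in frame 1: 10. Distance in frame 2: 8.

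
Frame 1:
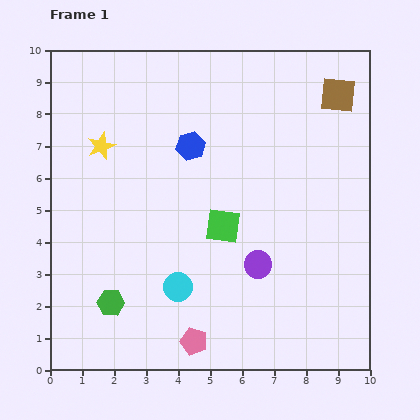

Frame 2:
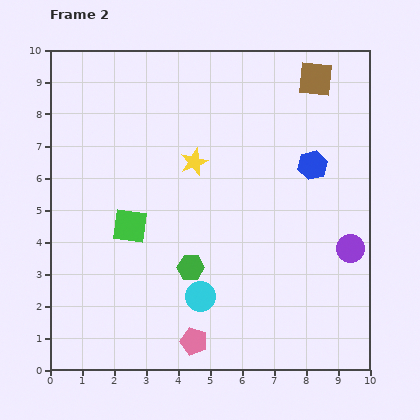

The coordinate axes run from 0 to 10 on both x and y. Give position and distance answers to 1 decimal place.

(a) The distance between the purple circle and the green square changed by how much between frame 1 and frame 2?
+5.3

Distance in frame 1: 1.6. Distance in frame 2: 6.9.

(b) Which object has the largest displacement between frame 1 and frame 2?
the blue hexagon

(moved 3.8; next 2.9)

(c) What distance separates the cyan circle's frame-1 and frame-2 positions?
0.8

The cyan circle moved from (4.0, 2.6) to (4.7, 2.3), a distance of √(0.7² + 0.3²) ≈ 0.8.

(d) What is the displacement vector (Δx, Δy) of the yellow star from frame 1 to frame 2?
(2.9, -0.5)

The yellow star was at (1.6, 7.0) in frame 1 and (4.5, 6.5) in frame 2.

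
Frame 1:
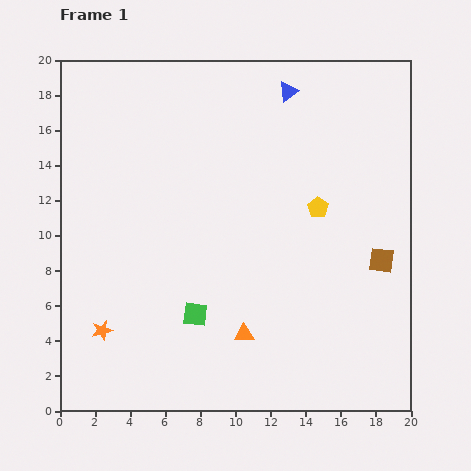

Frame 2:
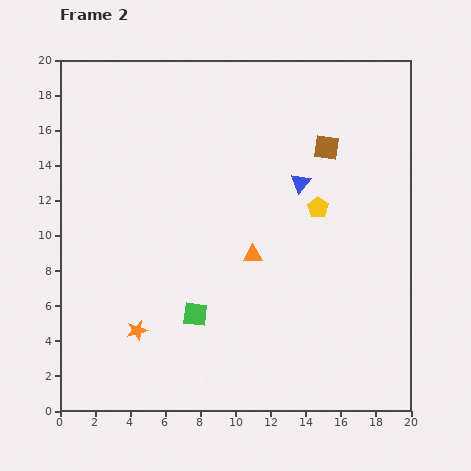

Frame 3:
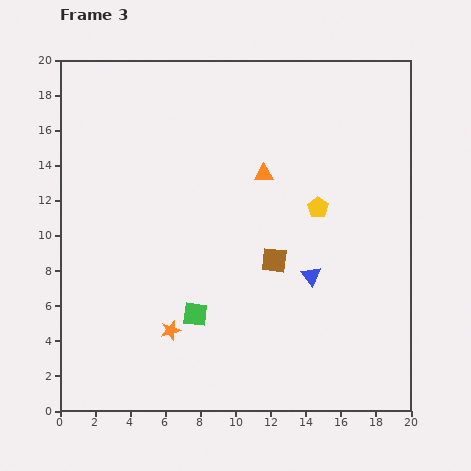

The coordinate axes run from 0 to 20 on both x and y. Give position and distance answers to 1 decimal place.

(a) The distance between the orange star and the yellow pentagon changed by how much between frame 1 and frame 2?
-1.7

Distance in frame 1: 14.2. Distance in frame 2: 12.5.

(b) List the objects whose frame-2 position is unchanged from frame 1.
the green square, the yellow pentagon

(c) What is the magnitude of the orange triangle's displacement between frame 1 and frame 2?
4.5

The orange triangle moved from (10.5, 4.4) to (11.0, 8.9), a distance of √(0.5² + 4.5²) ≈ 4.5.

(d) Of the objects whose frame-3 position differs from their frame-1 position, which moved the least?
the orange star

(moved 3.9)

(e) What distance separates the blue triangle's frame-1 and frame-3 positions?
10.6

The blue triangle moved from (13.0, 18.2) to (14.3, 7.7), a distance of √(1.3² + 10.5²) ≈ 10.6.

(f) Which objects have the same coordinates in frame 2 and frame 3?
the green square, the yellow pentagon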